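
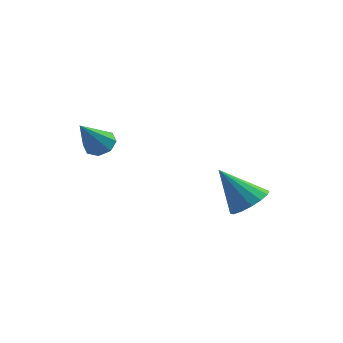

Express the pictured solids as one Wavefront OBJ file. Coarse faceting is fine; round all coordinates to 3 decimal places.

v 1.947 2.021 -2.531
v 2.556 2.384 -2.045
v 0.773 2.059 -1.089
v 2.339 2.725 -2.231
v 2.016 2.878 -2.497
v 1.675 2.8 -2.773
v 1.407 2.514 -2.984
v 1.284 2.096 -3.073
v 1.338 1.658 -3.017
v 1.555 1.317 -2.831
v 1.878 1.164 -2.565
v 2.219 1.242 -2.289
v 2.487 1.528 -2.078
v 2.61 1.946 -1.989
v -2.61 -0.841 1.094
v -2.013 -0.809 1.259
v -2.91 -1.919 2.386
v -2.279 -0.479 1.473
v -2.739 -0.361 1.464
v -3.123 -0.524 1.239
v -3.207 -0.873 0.928
v -2.941 -1.203 0.715
v -2.481 -1.321 0.723
v -2.097 -1.158 0.948
f 2 1 4
f 2 4 3
f 4 1 5
f 4 5 3
f 5 1 6
f 5 6 3
f 6 1 7
f 6 7 3
f 7 1 8
f 7 8 3
f 8 1 9
f 8 9 3
f 9 1 10
f 9 10 3
f 10 1 11
f 10 11 3
f 11 1 12
f 11 12 3
f 12 1 13
f 12 13 3
f 13 1 14
f 13 14 3
f 14 1 2
f 14 2 3
f 16 15 18
f 16 18 17
f 18 15 19
f 18 19 17
f 19 15 20
f 19 20 17
f 20 15 21
f 20 21 17
f 21 15 22
f 21 22 17
f 22 15 23
f 22 23 17
f 23 15 24
f 23 24 17
f 24 15 16
f 24 16 17



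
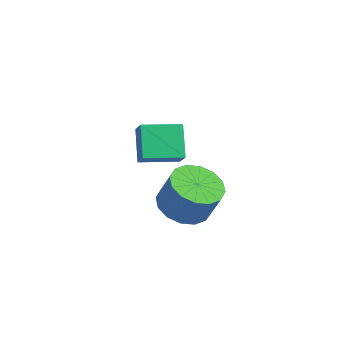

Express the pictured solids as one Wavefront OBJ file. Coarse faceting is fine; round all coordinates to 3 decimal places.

v -4.385 -0.898 2.139
v -3.798 -1.251 2.922
v -3.309 0.413 1.924
v -2.723 0.061 2.707
v -3.517 -1.781 1.093
v -2.931 -2.133 1.876
v -2.442 -0.469 0.878
v -1.855 -0.822 1.661
v 0.472 -3.748 1.977
v 1.415 -4.214 1.656
v 1.971 -4.058 3.062
v 1.028 -3.592 3.383
v 1.488 -3.657 1.565
v 2.044 -3.501 2.971
v 1.289 -3.124 1.585
v 1.844 -2.968 2.991
v 0.87 -2.758 1.709
v 1.426 -2.602 3.116
v 0.345 -2.658 1.906
v 0.901 -2.501 3.312
v -0.146 -2.85 2.121
v 0.41 -2.693 3.527
v -0.471 -3.282 2.298
v 0.085 -3.126 3.704
v -0.544 -3.839 2.389
v 0.012 -3.683 3.795
v -0.344 -4.372 2.369
v 0.211 -4.216 3.775
v 0.074 -4.738 2.244
v 0.63 -4.582 3.651
v 0.599 -4.839 2.048
v 1.155 -4.682 3.454
v 1.09 -4.647 1.833
v 1.646 -4.49 3.239
f 2 4 1
f 5 2 1
f 1 4 3
f 3 5 1
f 2 8 4
f 6 2 5
f 6 8 2
f 4 8 3
f 7 5 3
f 3 8 7
f 7 6 5
f 8 6 7
f 10 9 13
f 10 13 11
f 11 13 14
f 11 14 12
f 13 9 15
f 13 15 14
f 14 15 16
f 14 16 12
f 15 9 17
f 15 17 16
f 16 17 18
f 16 18 12
f 17 9 19
f 17 19 18
f 18 19 20
f 18 20 12
f 19 9 21
f 19 21 20
f 20 21 22
f 20 22 12
f 21 9 23
f 21 23 22
f 22 23 24
f 22 24 12
f 23 9 25
f 23 25 24
f 24 25 26
f 24 26 12
f 25 9 27
f 25 27 26
f 26 27 28
f 26 28 12
f 27 9 29
f 27 29 28
f 28 29 30
f 28 30 12
f 29 9 31
f 29 31 30
f 30 31 32
f 30 32 12
f 31 9 33
f 31 33 32
f 32 33 34
f 32 34 12
f 33 9 10
f 33 10 34
f 34 10 11
f 34 11 12



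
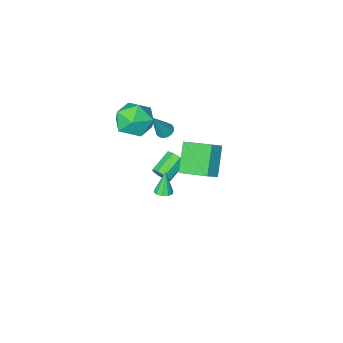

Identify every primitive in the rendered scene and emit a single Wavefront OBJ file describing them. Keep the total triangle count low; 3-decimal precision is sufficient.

v 0.387 -3.468 -0.736
v 0.842 -3.299 -0.995
v 1.353 -3.292 1.076
v 0.711 -3.076 -0.946
v 0.505 -2.943 -0.85
v 0.273 -2.931 -0.727
v 0.066 -3.041 -0.606
v -0.066 -3.249 -0.515
v -0.095 -3.508 -0.475
v -0.013 -3.757 -0.494
v 0.16 -3.941 -0.569
v 0.386 -4.016 -0.682
v 0.612 -3.965 -0.807
v 0.787 -3.801 -0.916
v 0.87 -3.561 -0.984
v 0.927 -2.96 -4.282
v 1.282 -3.344 -3.88
v -0.011 -3.823 -3.195
v -0.367 -3.44 -3.598
v 1.21 -2.881 -3.692
v -0.083 -3.36 -3.007
v 0.972 -2.464 -3.85
v -0.321 -2.943 -3.165
v 0.708 -2.338 -4.261
v -0.586 -2.817 -3.576
v 0.571 -2.577 -4.685
v -0.722 -3.056 -4
v 0.643 -3.04 -4.873
v -0.65 -3.519 -4.188
v 0.881 -3.457 -4.715
v -0.412 -3.936 -4.03
v 1.146 -3.583 -4.304
v -0.148 -4.062 -3.619
v 1.581 1.721 3.085
v 2.294 1.854 3.635
v 0.767 3.3 3.757
v 1.48 3.434 4.307
v 2.46 2.766 1.693
v 3.173 2.9 2.243
v 1.646 4.346 2.365
v 2.359 4.479 2.915
v 3.659 2.126 0.106
v 3.974 2.524 0.257
v 3.361 1.834 1.494
v 3.672 2.644 0.218
v 3.365 2.566 0.135
v 3.17 2.32 0.042
v 3.162 2 -0.028
v 3.344 1.728 -0.046
v 3.646 1.608 -0.006
v 3.953 1.686 0.076
v 4.148 1.932 0.17
v 4.156 2.253 0.239
v 2.503 -0.998 3.25
v 3.355 -0.874 2.328
v 2.945 -2.986 3.392
v 3.797 -2.862 2.47
v 4.006 -2.335 3.597
v 3.733 -1.106 3.509
v 2.567 -2.754 2.211
v 2.294 -1.525 2.123
v 3.394 -1.959 1.685
v 4.284 -1.701 2.542
v 2.016 -2.159 3.178
v 2.906 -1.901 4.035
f 2 1 4
f 2 4 3
f 4 1 5
f 4 5 3
f 5 1 6
f 5 6 3
f 6 1 7
f 6 7 3
f 7 1 8
f 7 8 3
f 8 1 9
f 8 9 3
f 9 1 10
f 9 10 3
f 10 1 11
f 10 11 3
f 11 1 12
f 11 12 3
f 12 1 13
f 12 13 3
f 13 1 14
f 13 14 3
f 14 1 15
f 14 15 3
f 15 1 2
f 15 2 3
f 17 16 20
f 17 20 18
f 18 20 21
f 18 21 19
f 20 16 22
f 20 22 21
f 21 22 23
f 21 23 19
f 22 16 24
f 22 24 23
f 23 24 25
f 23 25 19
f 24 16 26
f 24 26 25
f 25 26 27
f 25 27 19
f 26 16 28
f 26 28 27
f 27 28 29
f 27 29 19
f 28 16 30
f 28 30 29
f 29 30 31
f 29 31 19
f 30 16 32
f 30 32 31
f 31 32 33
f 31 33 19
f 32 16 17
f 32 17 33
f 33 17 18
f 33 18 19
f 35 37 34
f 38 35 34
f 34 37 36
f 36 38 34
f 35 41 37
f 39 35 38
f 39 41 35
f 37 41 36
f 40 38 36
f 36 41 40
f 40 39 38
f 41 39 40
f 43 42 45
f 43 45 44
f 45 42 46
f 45 46 44
f 46 42 47
f 46 47 44
f 47 42 48
f 47 48 44
f 48 42 49
f 48 49 44
f 49 42 50
f 49 50 44
f 50 42 51
f 50 51 44
f 51 42 52
f 51 52 44
f 52 42 53
f 52 53 44
f 53 42 43
f 53 43 44
f 54 65 59
f 54 59 55
f 54 55 61
f 54 61 64
f 54 64 65
f 55 59 63
f 59 65 58
f 65 64 56
f 64 61 60
f 61 55 62
f 57 63 58
f 57 58 56
f 57 56 60
f 57 60 62
f 57 62 63
f 58 63 59
f 56 58 65
f 60 56 64
f 62 60 61
f 63 62 55



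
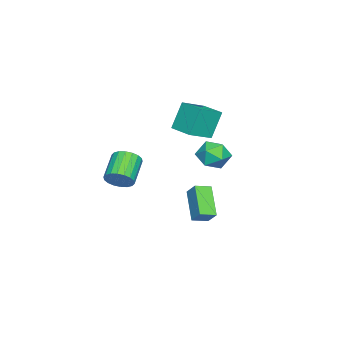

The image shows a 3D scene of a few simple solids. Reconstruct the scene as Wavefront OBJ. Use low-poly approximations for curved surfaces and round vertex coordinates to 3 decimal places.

v 0.819 3.586 -4.564
v -0.648 2.773 -3.172
v 1.23 4.218 -3.763
v -0.237 3.405 -2.37
v 1.477 2.835 -4.31
v 0.01 2.022 -2.917
v 1.888 3.467 -3.508
v 0.421 2.654 -2.116
v 4.538 -0.243 -0.177
v 4.896 -0.861 0.319
v 3.34 -0.996 1.273
v 2.982 -0.377 0.777
v 4.984 -0.536 0.51
v 3.429 -0.671 1.464
v 4.985 -0.152 0.564
v 3.429 -0.287 1.518
v 4.896 0.213 0.472
v 3.341 0.078 1.426
v 4.737 0.488 0.251
v 3.181 0.353 1.205
v 4.538 0.619 -0.055
v 2.982 0.484 0.899
v 4.339 0.579 -0.385
v 2.784 0.444 0.57
v 4.18 0.376 -0.673
v 2.624 0.241 0.281
v 4.091 0.051 -0.864
v 2.536 -0.084 0.09
v 4.091 -0.333 -0.918
v 2.535 -0.468 0.036
v 4.179 -0.698 -0.826
v 2.624 -0.833 0.128
v 4.339 -0.973 -0.605
v 2.783 -1.108 0.349
v 4.538 -1.104 -0.299
v 2.982 -1.239 0.655
v 4.736 -1.064 0.03
v 3.181 -1.199 0.985
v -2.026 0.359 0.98
v -2.757 0.741 2.769
v -3.417 1.202 0.232
v -4.148 1.584 2.022
v -1.212 1.736 1.018
v -1.943 2.118 2.808
v -2.603 2.579 0.271
v -3.334 2.961 2.06
v -3.426 2.993 -0.588
v -2.684 3.206 -1.421
v -4.176 1.654 -1.599
v -3.434 1.867 -2.432
v -3.076 1.411 -1.455
v -2.613 2.239 -0.83
v -4.247 2.621 -2.19
v -3.784 3.449 -1.565
v -3.191 2.976 -2.411
v -2.468 2.228 -1.956
v -4.392 2.632 -1.064
v -3.669 1.884 -0.609
f 2 4 1
f 5 2 1
f 1 4 3
f 3 5 1
f 2 8 4
f 6 2 5
f 6 8 2
f 4 8 3
f 7 5 3
f 3 8 7
f 7 6 5
f 8 6 7
f 10 9 13
f 10 13 11
f 11 13 14
f 11 14 12
f 13 9 15
f 13 15 14
f 14 15 16
f 14 16 12
f 15 9 17
f 15 17 16
f 16 17 18
f 16 18 12
f 17 9 19
f 17 19 18
f 18 19 20
f 18 20 12
f 19 9 21
f 19 21 20
f 20 21 22
f 20 22 12
f 21 9 23
f 21 23 22
f 22 23 24
f 22 24 12
f 23 9 25
f 23 25 24
f 24 25 26
f 24 26 12
f 25 9 27
f 25 27 26
f 26 27 28
f 26 28 12
f 27 9 29
f 27 29 28
f 28 29 30
f 28 30 12
f 29 9 31
f 29 31 30
f 30 31 32
f 30 32 12
f 31 9 33
f 31 33 32
f 32 33 34
f 32 34 12
f 33 9 35
f 33 35 34
f 34 35 36
f 34 36 12
f 35 9 37
f 35 37 36
f 36 37 38
f 36 38 12
f 37 9 10
f 37 10 38
f 38 10 11
f 38 11 12
f 40 42 39
f 43 40 39
f 39 42 41
f 41 43 39
f 40 46 42
f 44 40 43
f 44 46 40
f 42 46 41
f 45 43 41
f 41 46 45
f 45 44 43
f 46 44 45
f 47 58 52
f 47 52 48
f 47 48 54
f 47 54 57
f 47 57 58
f 48 52 56
f 52 58 51
f 58 57 49
f 57 54 53
f 54 48 55
f 50 56 51
f 50 51 49
f 50 49 53
f 50 53 55
f 50 55 56
f 51 56 52
f 49 51 58
f 53 49 57
f 55 53 54
f 56 55 48



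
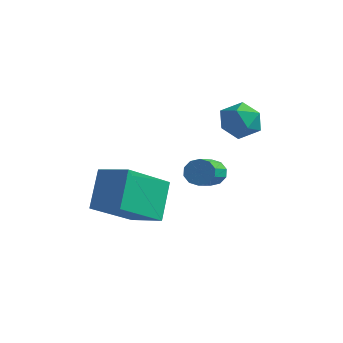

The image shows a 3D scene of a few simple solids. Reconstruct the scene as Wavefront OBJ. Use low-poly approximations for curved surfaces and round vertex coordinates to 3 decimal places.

v 1.567 3.648 2.673
v 2.047 3.184 2.235
v 0.853 2.616 2.985
v 1.333 2.152 2.547
v 1.603 2.479 3.224
v 2.044 3.117 3.031
v 0.856 2.683 2.189
v 1.297 3.321 1.996
v 1.608 2.587 1.936
v 2.069 2.461 2.576
v 0.831 3.339 2.644
v 1.292 3.213 3.284
v -0.04 3.314 -0.316
v 0.155 3.594 0.115
v 0.596 2.406 0.687
v 0.4 2.126 0.256
v -0.166 3.508 0.183
v 0.275 2.32 0.755
v -0.44 3.347 0.061
v 0.001 2.16 0.633
v -0.561 3.174 -0.206
v -0.12 1.986 0.367
v -0.483 3.054 -0.514
v -0.042 1.867 0.058
v -0.236 3.034 -0.747
v 0.205 1.846 -0.175
v 0.085 3.12 -0.815
v 0.526 1.932 -0.243
v 0.359 3.28 -0.693
v 0.8 2.093 -0.121
v 0.48 3.454 -0.427
v 0.921 2.266 0.146
v 0.402 3.573 -0.118
v 0.843 2.386 0.454
v -0.967 -1.669 -0.364
v -1.356 -0.795 0.918
v -0.75 0.095 -1.502
v -1.138 0.969 -0.219
v 0.238 -1.609 -0.041
v -0.15 -0.735 1.242
v 0.456 0.155 -1.178
v 0.067 1.029 0.104
f 1 12 6
f 1 6 2
f 1 2 8
f 1 8 11
f 1 11 12
f 2 6 10
f 6 12 5
f 12 11 3
f 11 8 7
f 8 2 9
f 4 10 5
f 4 5 3
f 4 3 7
f 4 7 9
f 4 9 10
f 5 10 6
f 3 5 12
f 7 3 11
f 9 7 8
f 10 9 2
f 14 13 17
f 14 17 15
f 15 17 18
f 15 18 16
f 17 13 19
f 17 19 18
f 18 19 20
f 18 20 16
f 19 13 21
f 19 21 20
f 20 21 22
f 20 22 16
f 21 13 23
f 21 23 22
f 22 23 24
f 22 24 16
f 23 13 25
f 23 25 24
f 24 25 26
f 24 26 16
f 25 13 27
f 25 27 26
f 26 27 28
f 26 28 16
f 27 13 29
f 27 29 28
f 28 29 30
f 28 30 16
f 29 13 31
f 29 31 30
f 30 31 32
f 30 32 16
f 31 13 33
f 31 33 32
f 32 33 34
f 32 34 16
f 33 13 14
f 33 14 34
f 34 14 15
f 34 15 16
f 36 38 35
f 39 36 35
f 35 38 37
f 37 39 35
f 36 42 38
f 40 36 39
f 40 42 36
f 38 42 37
f 41 39 37
f 37 42 41
f 41 40 39
f 42 40 41



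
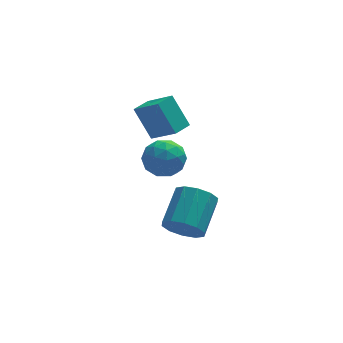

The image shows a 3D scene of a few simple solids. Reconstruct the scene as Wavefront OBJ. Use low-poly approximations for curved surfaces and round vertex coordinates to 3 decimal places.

v 3.297 -3.864 -2.65
v 4.155 -4.1 -3.084
v 5.041 -2.613 -2.144
v 4.183 -2.376 -1.71
v 3.865 -3.7 -3.444
v 4.751 -2.212 -2.504
v 3.358 -3.362 -3.501
v 4.244 -1.874 -2.561
v 2.828 -3.216 -3.233
v 3.713 -1.728 -2.293
v 2.477 -3.317 -2.742
v 3.363 -1.83 -1.802
v 2.439 -3.627 -2.216
v 3.325 -2.14 -1.276
v 2.729 -4.028 -1.856
v 3.615 -2.54 -0.916
v 3.236 -4.366 -1.799
v 4.122 -2.878 -0.859
v 3.767 -4.512 -2.067
v 4.652 -3.024 -1.127
v 4.117 -4.41 -2.558
v 5.003 -2.923 -1.618
v 1.833 -0.349 2.747
v 2.725 -1.264 3.641
v 2.566 0.313 2.693
v 3.459 -0.602 3.587
v 2.441 -1.138 1.333
v 3.334 -2.053 2.227
v 3.175 -0.476 1.279
v 4.067 -1.391 2.173
v 2.619 -2.617 1.301
v 3.164 -2.768 2.125
v 1.976 -4.092 1.455
v 2.521 -4.243 2.279
v 1.775 -3.579 2.289
v 2.172 -2.667 2.193
v 2.968 -4.193 1.387
v 3.365 -3.281 1.291
v 3.379 -3.742 2.177
v 2.642 -3.363 2.735
v 2.498 -3.497 0.845
v 1.761 -3.118 1.403
v 2.948 -2.563 1.7
v 2.192 -4.297 1.88
v 1.754 -3.907 1.886
v 2.074 -3.996 2.37
v 2.365 -2.504 1.74
v 2.685 -2.593 2.224
v 1.869 -3.069 2.32
v 2.455 -4.267 1.356
v 2.775 -4.356 1.84
v 3.066 -2.864 1.21
v 3.386 -2.953 1.694
v 3.271 -3.791 1.26
v 3.395 -3.224 2.214
v 3.017 -4.091 2.305
v 3.28 -4.062 1.781
v 3.513 -3.526 1.725
v 2.961 -3.002 2.542
v 2.584 -3.869 2.633
v 2.145 -3.478 2.638
v 2.379 -2.942 2.583
v 3.088 -3.574 2.573
v 2.556 -2.991 0.947
v 2.179 -3.858 1.038
v 2.761 -3.918 0.997
v 2.995 -3.382 0.942
v 2.123 -2.769 1.275
v 1.745 -3.636 1.366
v 1.627 -3.334 1.855
v 1.86 -2.798 1.799
v 2.052 -3.286 1.007
f 2 1 5
f 2 5 3
f 3 5 6
f 3 6 4
f 5 1 7
f 5 7 6
f 6 7 8
f 6 8 4
f 7 1 9
f 7 9 8
f 8 9 10
f 8 10 4
f 9 1 11
f 9 11 10
f 10 11 12
f 10 12 4
f 11 1 13
f 11 13 12
f 12 13 14
f 12 14 4
f 13 1 15
f 13 15 14
f 14 15 16
f 14 16 4
f 15 1 17
f 15 17 16
f 16 17 18
f 16 18 4
f 17 1 19
f 17 19 18
f 18 19 20
f 18 20 4
f 19 1 21
f 19 21 20
f 20 21 22
f 20 22 4
f 21 1 2
f 21 2 22
f 22 2 3
f 22 3 4
f 24 26 23
f 27 24 23
f 23 26 25
f 25 27 23
f 24 30 26
f 28 24 27
f 28 30 24
f 26 30 25
f 29 27 25
f 25 30 29
f 29 28 27
f 30 28 29
f 31 68 47
f 68 42 71
f 47 71 36
f 68 71 47
f 31 47 43
f 47 36 48
f 43 48 32
f 47 48 43
f 31 43 52
f 43 32 53
f 52 53 38
f 43 53 52
f 31 52 64
f 52 38 67
f 64 67 41
f 52 67 64
f 31 64 68
f 64 41 72
f 68 72 42
f 64 72 68
f 32 48 59
f 48 36 62
f 59 62 40
f 48 62 59
f 36 71 49
f 71 42 70
f 49 70 35
f 71 70 49
f 42 72 69
f 72 41 65
f 69 65 33
f 72 65 69
f 41 67 66
f 67 38 54
f 66 54 37
f 67 54 66
f 38 53 58
f 53 32 55
f 58 55 39
f 53 55 58
f 34 60 46
f 60 40 61
f 46 61 35
f 60 61 46
f 34 46 44
f 46 35 45
f 44 45 33
f 46 45 44
f 34 44 51
f 44 33 50
f 51 50 37
f 44 50 51
f 34 51 56
f 51 37 57
f 56 57 39
f 51 57 56
f 34 56 60
f 56 39 63
f 60 63 40
f 56 63 60
f 35 61 49
f 61 40 62
f 49 62 36
f 61 62 49
f 33 45 69
f 45 35 70
f 69 70 42
f 45 70 69
f 37 50 66
f 50 33 65
f 66 65 41
f 50 65 66
f 39 57 58
f 57 37 54
f 58 54 38
f 57 54 58
f 40 63 59
f 63 39 55
f 59 55 32
f 63 55 59



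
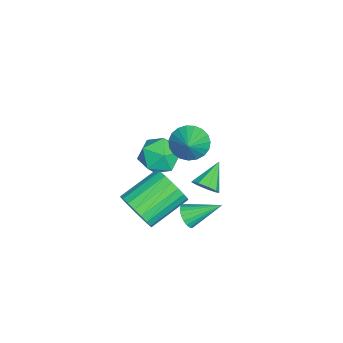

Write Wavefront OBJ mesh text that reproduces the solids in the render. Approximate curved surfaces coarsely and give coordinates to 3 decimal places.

v 1.043 3.181 -1.76
v 1.444 3.737 -1.575
v -0.083 3.699 -0.88
v 1.184 3.844 -1.971
v 0.858 3.641 -2.268
v 0.619 3.222 -2.328
v 0.578 2.784 -2.122
v 0.755 2.532 -1.746
v 1.066 2.583 -1.377
v 1.367 2.914 -1.187
v 1.516 3.369 -1.265
v -2.919 1.629 -3.063
v -2.086 0.916 -2.663
v -3.614 0.224 -4.117
v -2.781 -0.489 -3.717
v -3.628 -0.121 -3.002
v -3.198 0.747 -2.351
v -2.502 0.393 -4.429
v -2.072 1.261 -3.778
v -1.828 0.152 -3.507
v -2.524 -0.165 -2.625
v -3.176 1.305 -4.155
v -3.872 0.988 -3.273
v 1.079 2.389 -4.026
v 1.758 2.426 -4.018
v 0.981 3.971 -3.094
v 1.695 2.563 -4.257
v 1.525 2.67 -4.457
v 1.278 2.728 -4.581
v 0.996 2.727 -4.61
v 0.729 2.668 -4.538
v 0.523 2.561 -4.378
v 0.413 2.424 -4.156
v 0.418 2.28 -3.913
v 0.537 2.156 -3.689
v 0.75 2.071 -3.523
v 1.02 2.042 -3.444
v 1.3 2.072 -3.467
v 1.542 2.157 -3.586
v 1.704 2.283 -3.781
v 2.965 0.27 -2.04
v 3.441 1.045 -2.623
v 2.151 2.544 -1.683
v 1.675 1.77 -1.1
v 3.102 0.921 -2.89
v 1.812 2.421 -1.951
v 2.74 0.685 -3.011
v 1.45 2.185 -2.071
v 2.417 0.377 -2.964
v 1.126 1.877 -2.024
v 2.188 0.051 -2.757
v 0.898 1.55 -1.817
v 2.094 -0.238 -2.426
v 0.803 1.262 -1.486
v 2.15 -0.438 -2.028
v 0.86 1.061 -1.088
v 2.348 -0.516 -1.632
v 1.057 0.983 -0.693
v 2.652 -0.459 -1.307
v 1.361 1.041 -0.367
v 3.01 -0.275 -1.109
v 1.72 1.225 -0.169
v 3.361 0.003 -1.071
v 2.07 1.503 -0.131
v 3.643 0.328 -1.201
v 2.353 1.827 -0.261
v 3.808 0.642 -1.476
v 2.518 2.141 -0.536
v 3.827 0.892 -1.848
v 2.537 2.392 -0.909
v 3.697 1.035 -2.254
v 2.407 2.534 -1.314
v 0.46 2.394 0.881
v 1.009 2.412 0.106
v 1.64 2.466 1.719
v 0.941 2.796 0.168
v 0.791 3.111 0.353
v 0.583 3.302 0.629
v 0.353 3.335 0.949
v 0.142 3.206 1.257
v -0.014 2.937 1.5
v -0.088 2.573 1.636
v -0.067 2.179 1.641
v 0.044 1.822 1.515
v 0.228 1.563 1.279
v 0.451 1.448 0.974
v 0.676 1.497 0.653
v 0.864 1.701 0.372
v 0.981 2.025 0.178
f 2 1 4
f 2 4 3
f 4 1 5
f 4 5 3
f 5 1 6
f 5 6 3
f 6 1 7
f 6 7 3
f 7 1 8
f 7 8 3
f 8 1 9
f 8 9 3
f 9 1 10
f 9 10 3
f 10 1 11
f 10 11 3
f 11 1 2
f 11 2 3
f 12 23 17
f 12 17 13
f 12 13 19
f 12 19 22
f 12 22 23
f 13 17 21
f 17 23 16
f 23 22 14
f 22 19 18
f 19 13 20
f 15 21 16
f 15 16 14
f 15 14 18
f 15 18 20
f 15 20 21
f 16 21 17
f 14 16 23
f 18 14 22
f 20 18 19
f 21 20 13
f 25 24 27
f 25 27 26
f 27 24 28
f 27 28 26
f 28 24 29
f 28 29 26
f 29 24 30
f 29 30 26
f 30 24 31
f 30 31 26
f 31 24 32
f 31 32 26
f 32 24 33
f 32 33 26
f 33 24 34
f 33 34 26
f 34 24 35
f 34 35 26
f 35 24 36
f 35 36 26
f 36 24 37
f 36 37 26
f 37 24 38
f 37 38 26
f 38 24 39
f 38 39 26
f 39 24 40
f 39 40 26
f 40 24 25
f 40 25 26
f 42 41 45
f 42 45 43
f 43 45 46
f 43 46 44
f 45 41 47
f 45 47 46
f 46 47 48
f 46 48 44
f 47 41 49
f 47 49 48
f 48 49 50
f 48 50 44
f 49 41 51
f 49 51 50
f 50 51 52
f 50 52 44
f 51 41 53
f 51 53 52
f 52 53 54
f 52 54 44
f 53 41 55
f 53 55 54
f 54 55 56
f 54 56 44
f 55 41 57
f 55 57 56
f 56 57 58
f 56 58 44
f 57 41 59
f 57 59 58
f 58 59 60
f 58 60 44
f 59 41 61
f 59 61 60
f 60 61 62
f 60 62 44
f 61 41 63
f 61 63 62
f 62 63 64
f 62 64 44
f 63 41 65
f 63 65 64
f 64 65 66
f 64 66 44
f 65 41 67
f 65 67 66
f 66 67 68
f 66 68 44
f 67 41 69
f 67 69 68
f 68 69 70
f 68 70 44
f 69 41 71
f 69 71 70
f 70 71 72
f 70 72 44
f 71 41 42
f 71 42 72
f 72 42 43
f 72 43 44
f 74 73 76
f 74 76 75
f 76 73 77
f 76 77 75
f 77 73 78
f 77 78 75
f 78 73 79
f 78 79 75
f 79 73 80
f 79 80 75
f 80 73 81
f 80 81 75
f 81 73 82
f 81 82 75
f 82 73 83
f 82 83 75
f 83 73 84
f 83 84 75
f 84 73 85
f 84 85 75
f 85 73 86
f 85 86 75
f 86 73 87
f 86 87 75
f 87 73 88
f 87 88 75
f 88 73 89
f 88 89 75
f 89 73 74
f 89 74 75



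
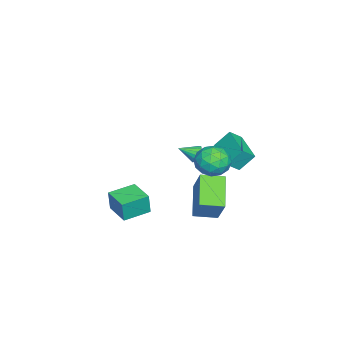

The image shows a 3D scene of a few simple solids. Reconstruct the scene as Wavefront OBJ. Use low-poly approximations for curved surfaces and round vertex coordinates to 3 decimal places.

v 0.672 0.525 -0.775
v 1.605 1.108 0.786
v 0.258 1.72 -0.973
v 1.191 2.302 0.588
v 2.269 0.898 -1.868
v 3.202 1.48 -0.307
v 1.855 2.092 -2.066
v 2.788 2.675 -0.505
v 0.519 -3.906 -3.295
v 0.632 -3.961 -2.061
v -0.557 -2.814 -3.148
v -0.443 -2.869 -1.914
v 1.583 -2.851 -3.346
v 1.697 -2.906 -2.112
v 0.508 -1.759 -3.199
v 0.621 -1.814 -1.965
v 3.242 2.637 3.887
v 4.124 2.713 4.251
v 3.816 1.907 2.649
v 4.698 1.983 3.013
v 4.058 1.405 3.427
v 3.703 1.856 4.192
v 4.237 2.764 2.708
v 3.882 3.215 3.473
v 4.739 2.792 3.522
v 4.628 1.951 3.966
v 3.312 2.669 2.934
v 3.201 1.828 3.378
v 3.633 2.739 4.178
v 4.307 1.881 2.722
v 3.931 1.541 2.965
v 4.449 1.585 3.179
v 3.385 2.235 4.143
v 3.903 2.28 4.357
v 3.865 1.511 3.872
v 4.037 2.34 2.543
v 4.555 2.385 2.757
v 3.491 3.035 3.721
v 4.009 3.079 3.935
v 4.075 3.109 3.028
v 4.512 2.83 3.963
v 4.85 2.401 3.235
v 4.579 2.86 3.056
v 4.37 3.125 3.506
v 4.447 2.336 4.224
v 4.785 1.907 3.496
v 4.408 1.567 3.74
v 4.2 1.832 4.19
v 4.809 2.382 3.796
v 3.155 2.713 3.404
v 3.493 2.284 2.676
v 3.74 2.788 2.71
v 3.532 3.053 3.16
v 3.09 2.219 3.665
v 3.428 1.79 2.937
v 3.57 1.495 3.394
v 3.361 1.76 3.844
v 3.131 2.238 3.104
v 2.248 1.089 2.669
v 2.542 0.962 2.247
v 2.512 0.231 3.111
v 2.703 1.088 2.397
v 2.759 1.215 2.609
v 2.699 1.313 2.835
v 2.535 1.359 3.023
v 2.305 1.344 3.13
v 2.063 1.27 3.131
v 1.863 1.154 3.027
v 1.751 1.024 2.84
v 1.753 0.908 2.615
v 1.868 0.834 2.401
v 2.071 0.818 2.249
v 2.314 0.864 2.194
v -3.201 1.277 -0.383
v -2.741 0.738 0.204
v -3.531 2.017 0.556
v -3.071 1.477 1.143
v -1.569 2.363 -0.663
v -1.109 1.823 -0.076
v -1.899 3.102 0.276
v -1.439 2.563 0.863
f 2 4 1
f 5 2 1
f 1 4 3
f 3 5 1
f 2 8 4
f 6 2 5
f 6 8 2
f 4 8 3
f 7 5 3
f 3 8 7
f 7 6 5
f 8 6 7
f 10 12 9
f 13 10 9
f 9 12 11
f 11 13 9
f 10 16 12
f 14 10 13
f 14 16 10
f 12 16 11
f 15 13 11
f 11 16 15
f 15 14 13
f 16 14 15
f 17 54 33
f 54 28 57
f 33 57 22
f 54 57 33
f 17 33 29
f 33 22 34
f 29 34 18
f 33 34 29
f 17 29 38
f 29 18 39
f 38 39 24
f 29 39 38
f 17 38 50
f 38 24 53
f 50 53 27
f 38 53 50
f 17 50 54
f 50 27 58
f 54 58 28
f 50 58 54
f 18 34 45
f 34 22 48
f 45 48 26
f 34 48 45
f 22 57 35
f 57 28 56
f 35 56 21
f 57 56 35
f 28 58 55
f 58 27 51
f 55 51 19
f 58 51 55
f 27 53 52
f 53 24 40
f 52 40 23
f 53 40 52
f 24 39 44
f 39 18 41
f 44 41 25
f 39 41 44
f 20 46 32
f 46 26 47
f 32 47 21
f 46 47 32
f 20 32 30
f 32 21 31
f 30 31 19
f 32 31 30
f 20 30 37
f 30 19 36
f 37 36 23
f 30 36 37
f 20 37 42
f 37 23 43
f 42 43 25
f 37 43 42
f 20 42 46
f 42 25 49
f 46 49 26
f 42 49 46
f 21 47 35
f 47 26 48
f 35 48 22
f 47 48 35
f 19 31 55
f 31 21 56
f 55 56 28
f 31 56 55
f 23 36 52
f 36 19 51
f 52 51 27
f 36 51 52
f 25 43 44
f 43 23 40
f 44 40 24
f 43 40 44
f 26 49 45
f 49 25 41
f 45 41 18
f 49 41 45
f 60 59 62
f 60 62 61
f 62 59 63
f 62 63 61
f 63 59 64
f 63 64 61
f 64 59 65
f 64 65 61
f 65 59 66
f 65 66 61
f 66 59 67
f 66 67 61
f 67 59 68
f 67 68 61
f 68 59 69
f 68 69 61
f 69 59 70
f 69 70 61
f 70 59 71
f 70 71 61
f 71 59 72
f 71 72 61
f 72 59 73
f 72 73 61
f 73 59 60
f 73 60 61
f 75 77 74
f 78 75 74
f 74 77 76
f 76 78 74
f 75 81 77
f 79 75 78
f 79 81 75
f 77 81 76
f 80 78 76
f 76 81 80
f 80 79 78
f 81 79 80



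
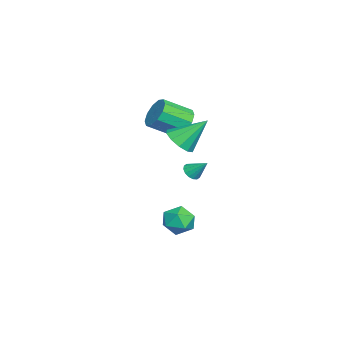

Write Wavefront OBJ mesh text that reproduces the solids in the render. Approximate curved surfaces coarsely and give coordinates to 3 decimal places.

v -4.21 0.896 1.505
v -3.878 0.488 0.678
v -3.399 -0.965 1.588
v -3.73 -0.556 2.415
v -3.422 0.796 0.93
v -2.943 -0.656 1.841
v -3.267 1.143 1.402
v -2.787 -0.309 2.312
v -3.472 1.396 1.913
v -2.992 -0.057 2.823
v -3.959 1.457 2.268
v -3.479 0.005 3.178
v -4.541 1.305 2.332
v -4.062 -0.148 3.242
v -4.997 0.996 2.079
v -4.518 -0.456 2.99
v -5.153 0.649 1.608
v -4.673 -0.803 2.518
v -4.948 0.397 1.097
v -4.468 -1.056 2.007
v -4.461 0.335 0.742
v -3.981 -1.117 1.652
v -0.907 1.084 -4.377
v -0.327 1.847 -4.181
v -0.353 0.333 -3.099
v 0.227 1.096 -2.903
v -0.742 1.182 -2.806
v -1.084 1.646 -3.596
v 0.404 0.534 -3.684
v 0.062 0.998 -4.474
v 0.484 1.507 -3.752
v -0.225 1.907 -3.21
v -0.455 0.273 -4.07
v -1.164 0.673 -3.528
v 2.208 2.039 1.144
v 2.461 2.32 0.759
v 2.512 2.821 1.916
v 2.2 2.42 0.761
v 1.941 2.417 0.866
v 1.753 2.313 1.045
v 1.687 2.136 1.251
v 1.761 1.933 1.428
v 1.954 1.758 1.529
v 2.215 1.658 1.527
v 2.474 1.661 1.422
v 2.662 1.764 1.243
v 2.728 1.942 1.037
v 2.654 2.145 0.86
v 0.899 1.287 2.588
v 1.639 1.751 2.242
v 0.701 2.633 3.972
v 1.162 1.952 1.979
v 0.584 1.899 1.948
v 0.127 1.612 2.162
v -0.036 1.201 2.539
v 0.158 0.823 2.935
v 0.635 0.622 3.198
v 1.213 0.675 3.229
v 1.671 0.962 3.015
v 1.833 1.373 2.638
f 2 1 5
f 2 5 3
f 3 5 6
f 3 6 4
f 5 1 7
f 5 7 6
f 6 7 8
f 6 8 4
f 7 1 9
f 7 9 8
f 8 9 10
f 8 10 4
f 9 1 11
f 9 11 10
f 10 11 12
f 10 12 4
f 11 1 13
f 11 13 12
f 12 13 14
f 12 14 4
f 13 1 15
f 13 15 14
f 14 15 16
f 14 16 4
f 15 1 17
f 15 17 16
f 16 17 18
f 16 18 4
f 17 1 19
f 17 19 18
f 18 19 20
f 18 20 4
f 19 1 21
f 19 21 20
f 20 21 22
f 20 22 4
f 21 1 2
f 21 2 22
f 22 2 3
f 22 3 4
f 23 34 28
f 23 28 24
f 23 24 30
f 23 30 33
f 23 33 34
f 24 28 32
f 28 34 27
f 34 33 25
f 33 30 29
f 30 24 31
f 26 32 27
f 26 27 25
f 26 25 29
f 26 29 31
f 26 31 32
f 27 32 28
f 25 27 34
f 29 25 33
f 31 29 30
f 32 31 24
f 36 35 38
f 36 38 37
f 38 35 39
f 38 39 37
f 39 35 40
f 39 40 37
f 40 35 41
f 40 41 37
f 41 35 42
f 41 42 37
f 42 35 43
f 42 43 37
f 43 35 44
f 43 44 37
f 44 35 45
f 44 45 37
f 45 35 46
f 45 46 37
f 46 35 47
f 46 47 37
f 47 35 48
f 47 48 37
f 48 35 36
f 48 36 37
f 50 49 52
f 50 52 51
f 52 49 53
f 52 53 51
f 53 49 54
f 53 54 51
f 54 49 55
f 54 55 51
f 55 49 56
f 55 56 51
f 56 49 57
f 56 57 51
f 57 49 58
f 57 58 51
f 58 49 59
f 58 59 51
f 59 49 60
f 59 60 51
f 60 49 50
f 60 50 51



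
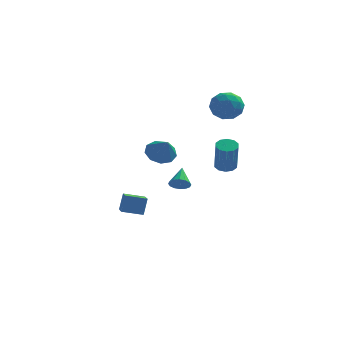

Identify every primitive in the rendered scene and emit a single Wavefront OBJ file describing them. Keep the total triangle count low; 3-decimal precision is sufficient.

v -4.245 0.476 -3.592
v -4.084 0.863 -2.499
v -4.674 2.074 -4.095
v -4.513 2.461 -3.002
v -3.027 0.719 -3.858
v -2.866 1.106 -2.765
v -3.456 2.317 -4.361
v -3.295 2.704 -3.268
v -0.73 -0.908 -0.705
v -0.381 -1.208 -0.275
v -0.77 0.208 0.105
v -0.166 -1.059 -0.47
v -0.102 -0.87 -0.728
v -0.207 -0.691 -0.979
v -0.452 -0.57 -1.158
v -0.771 -0.54 -1.215
v -1.08 -0.608 -1.135
v -1.295 -0.757 -0.94
v -1.359 -0.947 -0.683
v -1.254 -1.126 -0.431
v -1.009 -1.246 -0.253
v -0.69 -1.277 -0.196
v 1.742 -0.599 0.749
v 2.367 -0.699 0.654
v 2.523 -1.422 2.436
v 1.898 -1.321 2.531
v 2.323 -0.336 0.804
v 2.478 -1.059 2.587
v 2.057 -0.073 0.934
v 2.213 -0.796 2.717
v 1.671 -0.011 0.993
v 1.826 -0.734 2.776
v 1.312 -0.174 0.958
v 1.467 -0.896 2.741
v 1.117 -0.498 0.844
v 1.273 -1.221 2.626
v 1.162 -0.861 0.693
v 1.317 -1.584 2.476
v 1.427 -1.124 0.563
v 1.583 -1.847 2.346
v 1.814 -1.186 0.504
v 1.969 -1.909 2.287
v 2.173 -1.024 0.539
v 2.328 -1.746 2.322
v -1.346 -3.465 2.601
v -0.73 -3.796 2.051
v -0.834 -4.235 3.639
v -0.519 -3.293 2.321
v -0.695 -2.87 2.722
v -1.176 -2.725 3.066
v -1.737 -2.927 3.193
v -2.114 -3.381 3.043
v -2.132 -3.873 2.686
v -1.782 -4.175 2.289
v -1.229 -4.145 2.039
v 1.272 4.235 3.617
v 1.876 3.531 3.121
v 0.684 3.009 4.639
v 1.288 2.305 4.143
v 1.729 3.046 4.745
v 2.093 3.804 4.113
v 0.467 2.736 3.647
v 0.831 3.494 3.015
v 1.379 2.605 3.14
v 2.159 2.797 3.818
v 0.401 3.743 3.942
v 1.181 3.935 4.62
v 1.626 3.991 3.279
v 0.934 2.549 4.481
v 1.194 2.985 4.835
v 1.549 2.572 4.543
v 1.753 4.151 3.862
v 2.108 3.738 3.571
v 2.022 3.453 4.525
v 0.452 2.802 4.189
v 0.807 2.389 3.898
v 1.011 3.968 3.217
v 1.366 3.555 2.925
v 0.538 3.087 3.235
v 1.688 3.033 2.999
v 1.343 2.312 3.6
v 0.86 2.565 3.308
v 1.074 3.011 2.936
v 2.147 3.146 3.397
v 1.801 2.425 3.998
v 2.061 2.861 4.352
v 2.274 3.306 3.981
v 1.855 2.601 3.408
v 0.759 4.115 3.762
v 0.413 3.394 4.363
v 0.286 3.234 3.779
v 0.499 3.679 3.408
v 1.217 4.228 4.16
v 0.872 3.507 4.761
v 1.486 3.529 4.824
v 1.7 3.975 4.452
v 0.705 3.939 4.352
f 2 4 1
f 5 2 1
f 1 4 3
f 3 5 1
f 2 8 4
f 6 2 5
f 6 8 2
f 4 8 3
f 7 5 3
f 3 8 7
f 7 6 5
f 8 6 7
f 10 9 12
f 10 12 11
f 12 9 13
f 12 13 11
f 13 9 14
f 13 14 11
f 14 9 15
f 14 15 11
f 15 9 16
f 15 16 11
f 16 9 17
f 16 17 11
f 17 9 18
f 17 18 11
f 18 9 19
f 18 19 11
f 19 9 20
f 19 20 11
f 20 9 21
f 20 21 11
f 21 9 22
f 21 22 11
f 22 9 10
f 22 10 11
f 24 23 27
f 24 27 25
f 25 27 28
f 25 28 26
f 27 23 29
f 27 29 28
f 28 29 30
f 28 30 26
f 29 23 31
f 29 31 30
f 30 31 32
f 30 32 26
f 31 23 33
f 31 33 32
f 32 33 34
f 32 34 26
f 33 23 35
f 33 35 34
f 34 35 36
f 34 36 26
f 35 23 37
f 35 37 36
f 36 37 38
f 36 38 26
f 37 23 39
f 37 39 38
f 38 39 40
f 38 40 26
f 39 23 41
f 39 41 40
f 40 41 42
f 40 42 26
f 41 23 43
f 41 43 42
f 42 43 44
f 42 44 26
f 43 23 24
f 43 24 44
f 44 24 25
f 44 25 26
f 46 45 48
f 46 48 47
f 48 45 49
f 48 49 47
f 49 45 50
f 49 50 47
f 50 45 51
f 50 51 47
f 51 45 52
f 51 52 47
f 52 45 53
f 52 53 47
f 53 45 54
f 53 54 47
f 54 45 55
f 54 55 47
f 55 45 46
f 55 46 47
f 56 93 72
f 93 67 96
f 72 96 61
f 93 96 72
f 56 72 68
f 72 61 73
f 68 73 57
f 72 73 68
f 56 68 77
f 68 57 78
f 77 78 63
f 68 78 77
f 56 77 89
f 77 63 92
f 89 92 66
f 77 92 89
f 56 89 93
f 89 66 97
f 93 97 67
f 89 97 93
f 57 73 84
f 73 61 87
f 84 87 65
f 73 87 84
f 61 96 74
f 96 67 95
f 74 95 60
f 96 95 74
f 67 97 94
f 97 66 90
f 94 90 58
f 97 90 94
f 66 92 91
f 92 63 79
f 91 79 62
f 92 79 91
f 63 78 83
f 78 57 80
f 83 80 64
f 78 80 83
f 59 85 71
f 85 65 86
f 71 86 60
f 85 86 71
f 59 71 69
f 71 60 70
f 69 70 58
f 71 70 69
f 59 69 76
f 69 58 75
f 76 75 62
f 69 75 76
f 59 76 81
f 76 62 82
f 81 82 64
f 76 82 81
f 59 81 85
f 81 64 88
f 85 88 65
f 81 88 85
f 60 86 74
f 86 65 87
f 74 87 61
f 86 87 74
f 58 70 94
f 70 60 95
f 94 95 67
f 70 95 94
f 62 75 91
f 75 58 90
f 91 90 66
f 75 90 91
f 64 82 83
f 82 62 79
f 83 79 63
f 82 79 83
f 65 88 84
f 88 64 80
f 84 80 57
f 88 80 84



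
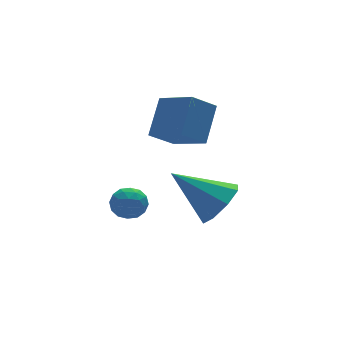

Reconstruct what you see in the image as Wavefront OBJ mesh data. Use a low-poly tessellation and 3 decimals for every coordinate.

v -0.767 -2.748 -2.198
v -0.053 -2.529 -1.643
v -1.993 -1.732 -1.022
v -0.153 -2.051 -2.161
v -0.612 -1.981 -2.7
v -1.162 -2.361 -2.945
v -1.48 -2.968 -2.753
v -1.381 -3.446 -2.235
v -0.922 -3.516 -1.696
v -0.372 -3.136 -1.451
v -1.619 -1.686 0.624
v -0.845 -0.882 1.7
v -2.119 -0.361 -0.006
v -1.345 0.443 1.069
v -0.735 -1.663 -0.029
v 0.039 -0.859 1.046
v -1.235 -0.338 -0.66
v -0.461 0.466 0.416
v -3.004 0.032 -3.341
v -2.559 0.106 -2.856
v -3.161 -0.986 -3.044
v -2.716 -0.912 -2.559
v -3.298 -0.598 -2.525
v -3.201 0.032 -2.708
v -2.519 -0.912 -3.192
v -2.422 -0.282 -3.375
v -2.259 -0.478 -2.763
v -2.741 -0.284 -2.351
v -2.979 -0.596 -3.549
v -3.461 -0.402 -3.137
v -2.768 0.158 -3.124
v -2.952 -1.038 -2.776
v -3.294 -0.853 -2.756
v -3.032 -0.81 -2.47
v -3.145 0.115 -3.038
v -2.884 0.158 -2.753
v -3.318 -0.255 -2.558
v -2.836 -1.038 -3.147
v -2.575 -0.995 -2.862
v -2.688 -0.07 -3.43
v -2.426 -0.027 -3.144
v -2.402 -0.625 -3.342
v -2.33 -0.142 -2.785
v -2.422 -0.74 -2.61
v -2.307 -0.739 -2.982
v -2.25 -0.37 -3.09
v -2.613 -0.028 -2.543
v -2.705 -0.626 -2.368
v -3.047 -0.441 -2.348
v -2.99 -0.071 -2.456
v -2.437 -0.37 -2.489
v -3.015 -0.254 -3.532
v -3.107 -0.852 -3.357
v -2.73 -0.809 -3.444
v -2.673 -0.439 -3.552
v -3.298 -0.14 -3.29
v -3.39 -0.738 -3.115
v -3.47 -0.51 -2.81
v -3.413 -0.141 -2.918
v -3.283 -0.51 -3.411
f 2 1 4
f 2 4 3
f 4 1 5
f 4 5 3
f 5 1 6
f 5 6 3
f 6 1 7
f 6 7 3
f 7 1 8
f 7 8 3
f 8 1 9
f 8 9 3
f 9 1 10
f 9 10 3
f 10 1 2
f 10 2 3
f 12 14 11
f 15 12 11
f 11 14 13
f 13 15 11
f 12 18 14
f 16 12 15
f 16 18 12
f 14 18 13
f 17 15 13
f 13 18 17
f 17 16 15
f 18 16 17
f 19 56 35
f 56 30 59
f 35 59 24
f 56 59 35
f 19 35 31
f 35 24 36
f 31 36 20
f 35 36 31
f 19 31 40
f 31 20 41
f 40 41 26
f 31 41 40
f 19 40 52
f 40 26 55
f 52 55 29
f 40 55 52
f 19 52 56
f 52 29 60
f 56 60 30
f 52 60 56
f 20 36 47
f 36 24 50
f 47 50 28
f 36 50 47
f 24 59 37
f 59 30 58
f 37 58 23
f 59 58 37
f 30 60 57
f 60 29 53
f 57 53 21
f 60 53 57
f 29 55 54
f 55 26 42
f 54 42 25
f 55 42 54
f 26 41 46
f 41 20 43
f 46 43 27
f 41 43 46
f 22 48 34
f 48 28 49
f 34 49 23
f 48 49 34
f 22 34 32
f 34 23 33
f 32 33 21
f 34 33 32
f 22 32 39
f 32 21 38
f 39 38 25
f 32 38 39
f 22 39 44
f 39 25 45
f 44 45 27
f 39 45 44
f 22 44 48
f 44 27 51
f 48 51 28
f 44 51 48
f 23 49 37
f 49 28 50
f 37 50 24
f 49 50 37
f 21 33 57
f 33 23 58
f 57 58 30
f 33 58 57
f 25 38 54
f 38 21 53
f 54 53 29
f 38 53 54
f 27 45 46
f 45 25 42
f 46 42 26
f 45 42 46
f 28 51 47
f 51 27 43
f 47 43 20
f 51 43 47



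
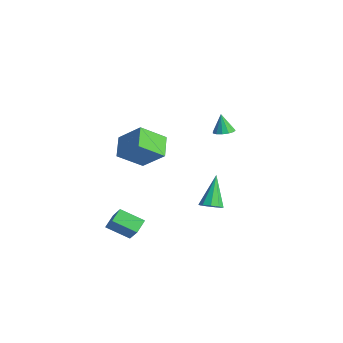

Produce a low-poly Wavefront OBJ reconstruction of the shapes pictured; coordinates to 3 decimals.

v 2.137 -2.938 -1.32
v 1.4 -3.838 -0.696
v 3.04 -3.011 -0.361
v 2.303 -3.911 0.264
v 2.517 -3.529 -1.724
v 1.78 -4.429 -1.099
v 3.42 -3.602 -0.764
v 2.683 -4.502 -0.14
v 0.075 2.797 2.55
v 0.614 2.757 2.697
v -0.215 2.783 3.61
v 0.548 3.066 2.683
v 0.333 3.289 2.627
v 0.035 3.356 2.546
v -0.25 3.246 2.467
v -0.431 2.993 2.413
v -0.452 2.678 2.403
v -0.305 2.401 2.44
v -0.037 2.25 2.511
v 0.266 2.273 2.595
v 0.509 2.462 2.664
v 2.912 0.528 -0.51
v 3.314 0.973 -0.51
v 2.108 1.252 0.99
v 2.987 1.078 -0.736
v 2.626 0.926 -0.856
v 2.398 0.587 -0.814
v 2.411 0.22 -0.63
v 2.658 -0.003 -0.39
v 3.024 0.023 -0.206
v 3.338 0.284 -0.164
v 3.452 0.659 -0.284
v 0.946 -3.271 4.181
v 1.995 -2.67 5.213
v 1.116 -2.021 3.28
v 2.165 -1.42 4.313
v 1.875 -3.84 3.567
v 2.924 -3.239 4.6
v 2.045 -2.59 2.667
v 3.094 -1.989 3.699
f 2 4 1
f 5 2 1
f 1 4 3
f 3 5 1
f 2 8 4
f 6 2 5
f 6 8 2
f 4 8 3
f 7 5 3
f 3 8 7
f 7 6 5
f 8 6 7
f 10 9 12
f 10 12 11
f 12 9 13
f 12 13 11
f 13 9 14
f 13 14 11
f 14 9 15
f 14 15 11
f 15 9 16
f 15 16 11
f 16 9 17
f 16 17 11
f 17 9 18
f 17 18 11
f 18 9 19
f 18 19 11
f 19 9 20
f 19 20 11
f 20 9 21
f 20 21 11
f 21 9 10
f 21 10 11
f 23 22 25
f 23 25 24
f 25 22 26
f 25 26 24
f 26 22 27
f 26 27 24
f 27 22 28
f 27 28 24
f 28 22 29
f 28 29 24
f 29 22 30
f 29 30 24
f 30 22 31
f 30 31 24
f 31 22 32
f 31 32 24
f 32 22 23
f 32 23 24
f 34 36 33
f 37 34 33
f 33 36 35
f 35 37 33
f 34 40 36
f 38 34 37
f 38 40 34
f 36 40 35
f 39 37 35
f 35 40 39
f 39 38 37
f 40 38 39



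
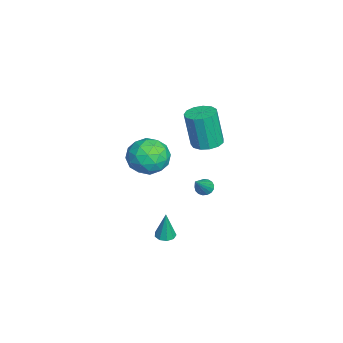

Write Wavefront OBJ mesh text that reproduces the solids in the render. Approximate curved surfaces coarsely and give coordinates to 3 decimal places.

v -1.613 -1.157 -2.542
v -1.259 -1.233 -2.901
v -0.427 -1.603 -1.278
v -1.233 -0.997 -2.842
v -1.295 -0.798 -2.714
v -1.429 -0.682 -2.547
v -1.606 -0.674 -2.379
v -1.784 -0.777 -2.248
v -1.923 -0.968 -2.184
v -1.991 -1.201 -2.203
v -1.973 -1.425 -2.299
v -1.872 -1.587 -2.451
v -1.712 -1.651 -2.623
v -1.529 -1.602 -2.778
v -1.366 -1.451 -2.878
v 2.811 -2.938 -2.831
v 3.272 -3.198 -2.87
v 2.969 -2.902 -1.229
v 3.33 -2.841 -2.884
v 3.145 -2.529 -2.873
v 2.804 -2.409 -2.842
v 2.467 -2.536 -2.806
v 2.291 -2.852 -2.782
v 2.358 -3.208 -2.78
v 2.638 -3.438 -2.802
v 2.998 -3.434 -2.838
v 4.497 -3.119 4.147
v 4.839 -3.577 3.203
v 2.861 -3.783 3.877
v 3.203 -4.241 2.933
v 3.572 -4.627 3.899
v 4.584 -4.216 4.066
v 3.116 -3.144 3.014
v 4.128 -2.733 3.181
v 3.986 -3.593 2.502
v 4.268 -4.509 3.05
v 3.432 -2.851 4.03
v 3.714 -3.767 4.578
v 4.812 -3.29 3.699
v 2.888 -4.07 3.381
v 3.105 -4.297 3.949
v 3.306 -4.566 3.394
v 4.661 -3.665 4.206
v 4.863 -3.935 3.651
v 4.118 -4.552 4.06
v 2.837 -3.425 3.429
v 3.039 -3.695 2.874
v 4.394 -2.794 3.686
v 4.595 -3.063 3.131
v 3.582 -2.808 3.02
v 4.511 -3.568 2.732
v 3.55 -3.959 2.573
v 3.499 -3.314 2.621
v 4.093 -3.072 2.719
v 4.677 -4.107 3.054
v 3.715 -4.497 2.895
v 3.932 -4.724 3.463
v 4.527 -4.483 3.561
v 4.175 -4.116 2.642
v 3.985 -2.863 4.185
v 3.023 -3.253 4.026
v 3.173 -2.877 3.519
v 3.768 -2.636 3.617
v 4.15 -3.401 4.507
v 3.189 -3.792 4.348
v 3.607 -4.288 4.361
v 4.201 -4.046 4.459
v 3.525 -3.244 4.438
v 1.55 -0.98 2.986
v 2.14 -0.454 3.11
v 2.02 -0.795 5.118
v 1.43 -1.32 4.994
v 1.755 -0.219 3.127
v 1.636 -0.56 5.135
v 1.305 -0.226 3.099
v 1.186 -0.567 5.107
v 0.933 -0.472 3.036
v 0.814 -0.813 5.043
v 0.756 -0.88 2.956
v 0.637 -1.221 4.964
v 0.832 -1.318 2.886
v 0.713 -1.659 4.894
v 1.135 -1.65 2.848
v 1.016 -1.991 4.856
v 1.57 -1.768 2.853
v 1.451 -2.109 4.861
v 1.998 -1.636 2.901
v 1.879 -1.977 4.909
v 2.284 -1.296 2.976
v 2.165 -1.637 4.984
v 2.337 -0.855 3.054
v 2.218 -1.196 5.062
f 2 1 4
f 2 4 3
f 4 1 5
f 4 5 3
f 5 1 6
f 5 6 3
f 6 1 7
f 6 7 3
f 7 1 8
f 7 8 3
f 8 1 9
f 8 9 3
f 9 1 10
f 9 10 3
f 10 1 11
f 10 11 3
f 11 1 12
f 11 12 3
f 12 1 13
f 12 13 3
f 13 1 14
f 13 14 3
f 14 1 15
f 14 15 3
f 15 1 2
f 15 2 3
f 17 16 19
f 17 19 18
f 19 16 20
f 19 20 18
f 20 16 21
f 20 21 18
f 21 16 22
f 21 22 18
f 22 16 23
f 22 23 18
f 23 16 24
f 23 24 18
f 24 16 25
f 24 25 18
f 25 16 26
f 25 26 18
f 26 16 17
f 26 17 18
f 27 64 43
f 64 38 67
f 43 67 32
f 64 67 43
f 27 43 39
f 43 32 44
f 39 44 28
f 43 44 39
f 27 39 48
f 39 28 49
f 48 49 34
f 39 49 48
f 27 48 60
f 48 34 63
f 60 63 37
f 48 63 60
f 27 60 64
f 60 37 68
f 64 68 38
f 60 68 64
f 28 44 55
f 44 32 58
f 55 58 36
f 44 58 55
f 32 67 45
f 67 38 66
f 45 66 31
f 67 66 45
f 38 68 65
f 68 37 61
f 65 61 29
f 68 61 65
f 37 63 62
f 63 34 50
f 62 50 33
f 63 50 62
f 34 49 54
f 49 28 51
f 54 51 35
f 49 51 54
f 30 56 42
f 56 36 57
f 42 57 31
f 56 57 42
f 30 42 40
f 42 31 41
f 40 41 29
f 42 41 40
f 30 40 47
f 40 29 46
f 47 46 33
f 40 46 47
f 30 47 52
f 47 33 53
f 52 53 35
f 47 53 52
f 30 52 56
f 52 35 59
f 56 59 36
f 52 59 56
f 31 57 45
f 57 36 58
f 45 58 32
f 57 58 45
f 29 41 65
f 41 31 66
f 65 66 38
f 41 66 65
f 33 46 62
f 46 29 61
f 62 61 37
f 46 61 62
f 35 53 54
f 53 33 50
f 54 50 34
f 53 50 54
f 36 59 55
f 59 35 51
f 55 51 28
f 59 51 55
f 70 69 73
f 70 73 71
f 71 73 74
f 71 74 72
f 73 69 75
f 73 75 74
f 74 75 76
f 74 76 72
f 75 69 77
f 75 77 76
f 76 77 78
f 76 78 72
f 77 69 79
f 77 79 78
f 78 79 80
f 78 80 72
f 79 69 81
f 79 81 80
f 80 81 82
f 80 82 72
f 81 69 83
f 81 83 82
f 82 83 84
f 82 84 72
f 83 69 85
f 83 85 84
f 84 85 86
f 84 86 72
f 85 69 87
f 85 87 86
f 86 87 88
f 86 88 72
f 87 69 89
f 87 89 88
f 88 89 90
f 88 90 72
f 89 69 91
f 89 91 90
f 90 91 92
f 90 92 72
f 91 69 70
f 91 70 92
f 92 70 71
f 92 71 72



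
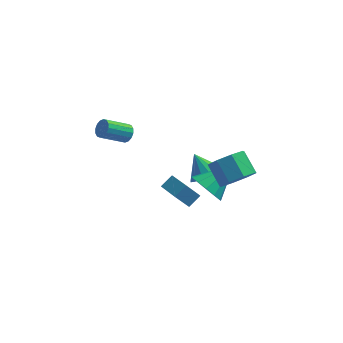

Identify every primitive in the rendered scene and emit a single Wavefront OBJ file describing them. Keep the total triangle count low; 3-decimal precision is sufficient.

v 1.486 -0.62 -2.049
v 0.762 -0.745 -1.19
v 0.525 0.871 -2.641
v -0.199 0.746 -1.782
v 1.999 -0.086 -1.538
v 1.275 -0.211 -0.679
v 1.038 1.405 -2.13
v 0.314 1.28 -1.271
v 2.405 -0.969 -0.089
v 3.204 -1.654 -0.281
v 3.715 0.249 1.029
v 3.214 -1.252 -0.73
v 2.966 -0.76 -0.975
v 2.54 -0.334 -0.94
v 2.072 -0.111 -0.634
v 1.708 -0.159 -0.155
v 1.566 -0.465 0.345
v 1.69 -0.931 0.707
v 2.041 -1.409 0.816
v 2.507 -1.747 0.638
v 2.941 -1.838 0.229
v -2.116 1.465 1.831
v -1.779 0.988 1.914
v -2.967 0.298 2.772
v -3.304 0.775 2.689
v -1.715 1.171 2.149
v -2.903 0.482 3.008
v -1.759 1.434 2.3
v -2.947 0.744 3.158
v -1.898 1.704 2.324
v -3.086 1.014 3.183
v -2.096 1.911 2.217
v -3.284 1.221 3.075
v -2.299 1.998 2.006
v -3.487 1.308 2.864
v -2.453 1.942 1.748
v -3.641 1.252 2.606
v -2.517 1.758 1.512
v -3.705 1.069 2.371
v -2.473 1.496 1.362
v -3.661 0.806 2.22
v -2.334 1.226 1.337
v -3.522 0.536 2.196
v -2.136 1.019 1.445
v -3.324 0.329 2.303
v -1.933 0.932 1.656
v -3.121 0.242 2.514
v 1.99 2.81 -2.379
v 2.789 3.384 -2.154
v 1.21 3.45 -1.241
v 2.514 3.664 -2.5
v 2.099 3.715 -2.813
v 1.654 3.523 -3.01
v 1.299 3.14 -3.038
v 1.129 2.669 -2.889
v 1.19 2.235 -2.603
v 1.465 1.956 -2.257
v 1.88 1.905 -1.944
v 2.325 2.096 -1.747
v 2.68 2.479 -1.72
v 2.85 2.951 -1.869
v 4.193 -2.331 2.132
v 5.029 -2.304 2.783
v 4.303 -1.441 3.679
v 3.467 -1.469 3.028
v 5.048 -1.712 2.228
v 4.322 -0.849 3.124
v 4.566 -1.483 1.617
v 3.84 -0.62 2.513
v 3.865 -1.751 1.308
v 3.139 -0.888 2.204
v 3.357 -2.359 1.481
v 2.631 -1.496 2.377
v 3.338 -2.951 2.036
v 2.612 -2.088 2.932
v 3.82 -3.18 2.647
v 3.094 -2.317 3.543
v 4.521 -2.912 2.956
v 3.795 -2.049 3.852
f 2 4 1
f 5 2 1
f 1 4 3
f 3 5 1
f 2 8 4
f 6 2 5
f 6 8 2
f 4 8 3
f 7 5 3
f 3 8 7
f 7 6 5
f 8 6 7
f 10 9 12
f 10 12 11
f 12 9 13
f 12 13 11
f 13 9 14
f 13 14 11
f 14 9 15
f 14 15 11
f 15 9 16
f 15 16 11
f 16 9 17
f 16 17 11
f 17 9 18
f 17 18 11
f 18 9 19
f 18 19 11
f 19 9 20
f 19 20 11
f 20 9 21
f 20 21 11
f 21 9 10
f 21 10 11
f 23 22 26
f 23 26 24
f 24 26 27
f 24 27 25
f 26 22 28
f 26 28 27
f 27 28 29
f 27 29 25
f 28 22 30
f 28 30 29
f 29 30 31
f 29 31 25
f 30 22 32
f 30 32 31
f 31 32 33
f 31 33 25
f 32 22 34
f 32 34 33
f 33 34 35
f 33 35 25
f 34 22 36
f 34 36 35
f 35 36 37
f 35 37 25
f 36 22 38
f 36 38 37
f 37 38 39
f 37 39 25
f 38 22 40
f 38 40 39
f 39 40 41
f 39 41 25
f 40 22 42
f 40 42 41
f 41 42 43
f 41 43 25
f 42 22 44
f 42 44 43
f 43 44 45
f 43 45 25
f 44 22 46
f 44 46 45
f 45 46 47
f 45 47 25
f 46 22 23
f 46 23 47
f 47 23 24
f 47 24 25
f 49 48 51
f 49 51 50
f 51 48 52
f 51 52 50
f 52 48 53
f 52 53 50
f 53 48 54
f 53 54 50
f 54 48 55
f 54 55 50
f 55 48 56
f 55 56 50
f 56 48 57
f 56 57 50
f 57 48 58
f 57 58 50
f 58 48 59
f 58 59 50
f 59 48 60
f 59 60 50
f 60 48 61
f 60 61 50
f 61 48 49
f 61 49 50
f 63 62 66
f 63 66 64
f 64 66 67
f 64 67 65
f 66 62 68
f 66 68 67
f 67 68 69
f 67 69 65
f 68 62 70
f 68 70 69
f 69 70 71
f 69 71 65
f 70 62 72
f 70 72 71
f 71 72 73
f 71 73 65
f 72 62 74
f 72 74 73
f 73 74 75
f 73 75 65
f 74 62 76
f 74 76 75
f 75 76 77
f 75 77 65
f 76 62 78
f 76 78 77
f 77 78 79
f 77 79 65
f 78 62 63
f 78 63 79
f 79 63 64
f 79 64 65



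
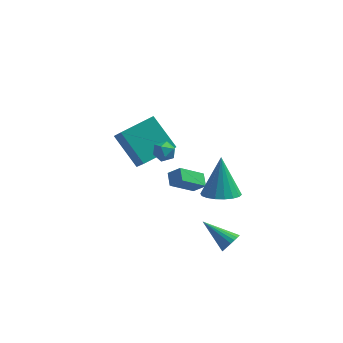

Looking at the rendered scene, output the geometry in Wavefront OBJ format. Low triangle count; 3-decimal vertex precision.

v -1.541 0.588 1.054
v -2.86 1.513 2.522
v -2.09 1.511 -0.022
v -3.409 2.436 1.446
v -0.151 1.904 1.474
v -1.47 2.829 2.942
v -0.7 2.827 0.398
v -2.019 3.752 1.866
v 3.434 -3.63 -0.662
v 3.791 -3.441 -0.205
v 1.986 -3.03 0.222
v 3.785 -3.236 -0.354
v 3.718 -3.1 -0.557
v 3.601 -3.055 -0.778
v 3.456 -3.11 -0.979
v 3.308 -3.254 -1.125
v 3.181 -3.464 -1.191
v 3.098 -3.702 -1.165
v 3.073 -3.928 -1.052
v 3.111 -4.102 -0.872
v 3.204 -4.195 -0.655
v 3.338 -4.19 -0.44
v 3.488 -4.088 -0.263
v 3.629 -3.907 -0.154
v 3.736 -3.678 -0.134
v 2.903 -3.482 2.804
v 3.795 -3.78 2.997
v 2.757 -2.638 4.776
v 3.858 -3.39 2.835
v 3.732 -3.018 2.667
v 3.442 -2.738 2.526
v 3.045 -2.605 2.44
v 2.62 -2.646 2.426
v 2.251 -2.852 2.486
v 2.011 -3.183 2.61
v 1.948 -3.573 2.772
v 2.074 -3.945 2.941
v 2.364 -4.225 3.082
v 2.76 -4.358 3.168
v 3.185 -4.318 3.182
v 3.555 -4.111 3.121
v 0.456 0.133 0.417
v 0.23 0.817 0.788
v -0.18 0.225 -0.14
v -0.406 0.909 0.231
v 1.486 1.031 -0.611
v 1.26 1.715 -0.24
v 0.85 1.123 -1.168
v 0.624 1.807 -0.797
v -0.187 -0.497 3.82
v 0.218 -0.962 3.686
v -0.738 -0.738 2.994
v -0.333 -1.203 2.86
v -0.709 -1.248 3.365
v -0.368 -1.098 3.875
v -0.152 -0.602 2.805
v 0.189 -0.452 3.315
v 0.239 -1.027 3.058
v -0.105 -1.426 3.405
v -0.415 -0.274 3.275
v -0.759 -0.673 3.622
f 2 4 1
f 5 2 1
f 1 4 3
f 3 5 1
f 2 8 4
f 6 2 5
f 6 8 2
f 4 8 3
f 7 5 3
f 3 8 7
f 7 6 5
f 8 6 7
f 10 9 12
f 10 12 11
f 12 9 13
f 12 13 11
f 13 9 14
f 13 14 11
f 14 9 15
f 14 15 11
f 15 9 16
f 15 16 11
f 16 9 17
f 16 17 11
f 17 9 18
f 17 18 11
f 18 9 19
f 18 19 11
f 19 9 20
f 19 20 11
f 20 9 21
f 20 21 11
f 21 9 22
f 21 22 11
f 22 9 23
f 22 23 11
f 23 9 24
f 23 24 11
f 24 9 25
f 24 25 11
f 25 9 10
f 25 10 11
f 27 26 29
f 27 29 28
f 29 26 30
f 29 30 28
f 30 26 31
f 30 31 28
f 31 26 32
f 31 32 28
f 32 26 33
f 32 33 28
f 33 26 34
f 33 34 28
f 34 26 35
f 34 35 28
f 35 26 36
f 35 36 28
f 36 26 37
f 36 37 28
f 37 26 38
f 37 38 28
f 38 26 39
f 38 39 28
f 39 26 40
f 39 40 28
f 40 26 41
f 40 41 28
f 41 26 27
f 41 27 28
f 43 45 42
f 46 43 42
f 42 45 44
f 44 46 42
f 43 49 45
f 47 43 46
f 47 49 43
f 45 49 44
f 48 46 44
f 44 49 48
f 48 47 46
f 49 47 48
f 50 61 55
f 50 55 51
f 50 51 57
f 50 57 60
f 50 60 61
f 51 55 59
f 55 61 54
f 61 60 52
f 60 57 56
f 57 51 58
f 53 59 54
f 53 54 52
f 53 52 56
f 53 56 58
f 53 58 59
f 54 59 55
f 52 54 61
f 56 52 60
f 58 56 57
f 59 58 51



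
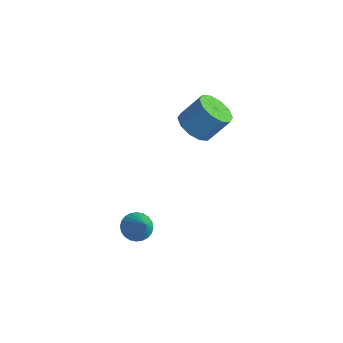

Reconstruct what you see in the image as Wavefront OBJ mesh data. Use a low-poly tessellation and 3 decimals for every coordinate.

v -0.941 1.162 1.608
v -0.1 1.228 1.192
v 0.422 2.043 2.377
v -0.419 1.978 2.792
v -0.421 1.681 1.021
v 0.101 2.497 2.206
v -0.94 1.937 1.075
v -0.418 2.752 2.259
v -1.46 1.896 1.331
v -0.938 2.711 2.516
v -1.781 1.575 1.694
v -1.259 2.39 2.879
v -1.782 1.097 2.023
v -1.26 1.912 3.208
v -1.461 0.643 2.194
v -0.939 1.459 3.379
v -0.942 0.388 2.141
v -0.42 1.203 3.325
v -0.422 0.429 1.884
v 0.1 1.244 3.069
v -0.101 0.75 1.521
v 0.421 1.565 2.706
v -0.873 -2.211 -3.515
v -0.285 -2.04 -3.965
v 0.073 -2.489 -2.385
v -0.347 -1.775 -3.848
v -0.489 -1.576 -3.68
v -0.689 -1.474 -3.487
v -0.918 -1.483 -3.298
v -1.139 -1.604 -3.142
v -1.32 -1.817 -3.043
v -1.433 -2.09 -3.016
v -1.461 -2.381 -3.065
v -1.399 -2.646 -3.182
v -1.257 -2.845 -3.35
v -1.057 -2.947 -3.543
v -0.828 -2.938 -3.732
v -0.607 -2.817 -3.888
v -0.426 -2.604 -3.987
v -0.313 -2.331 -4.014
f 2 1 5
f 2 5 3
f 3 5 6
f 3 6 4
f 5 1 7
f 5 7 6
f 6 7 8
f 6 8 4
f 7 1 9
f 7 9 8
f 8 9 10
f 8 10 4
f 9 1 11
f 9 11 10
f 10 11 12
f 10 12 4
f 11 1 13
f 11 13 12
f 12 13 14
f 12 14 4
f 13 1 15
f 13 15 14
f 14 15 16
f 14 16 4
f 15 1 17
f 15 17 16
f 16 17 18
f 16 18 4
f 17 1 19
f 17 19 18
f 18 19 20
f 18 20 4
f 19 1 21
f 19 21 20
f 20 21 22
f 20 22 4
f 21 1 2
f 21 2 22
f 22 2 3
f 22 3 4
f 24 23 26
f 24 26 25
f 26 23 27
f 26 27 25
f 27 23 28
f 27 28 25
f 28 23 29
f 28 29 25
f 29 23 30
f 29 30 25
f 30 23 31
f 30 31 25
f 31 23 32
f 31 32 25
f 32 23 33
f 32 33 25
f 33 23 34
f 33 34 25
f 34 23 35
f 34 35 25
f 35 23 36
f 35 36 25
f 36 23 37
f 36 37 25
f 37 23 38
f 37 38 25
f 38 23 39
f 38 39 25
f 39 23 40
f 39 40 25
f 40 23 24
f 40 24 25



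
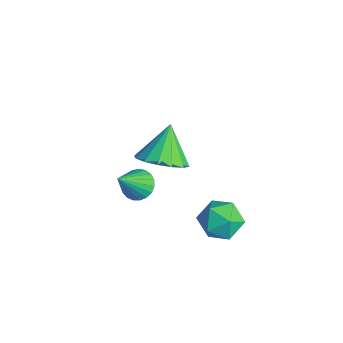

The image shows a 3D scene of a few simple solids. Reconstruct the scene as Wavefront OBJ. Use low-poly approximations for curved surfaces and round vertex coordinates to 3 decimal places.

v -0.444 2.621 -3.099
v 0.122 2.851 -3.794
v -0.762 1.329 -3.786
v -0.196 1.559 -4.481
v 0.152 1.361 -3.646
v 0.348 2.16 -3.222
v -0.988 2.02 -4.358
v -0.792 2.819 -3.934
v -0.214 2.479 -4.572
v 0.491 2.072 -4.132
v -1.131 2.108 -3.448
v -0.426 1.701 -3.008
v -3.525 0.194 -4.112
v -2.875 0.278 -4.294
v -3.015 -0.794 -2.748
v -2.916 0.497 -4.12
v -3.063 0.664 -3.944
v -3.289 0.749 -3.798
v -3.556 0.739 -3.706
v -3.818 0.634 -3.684
v -4.029 0.453 -3.737
v -4.153 0.227 -3.854
v -4.168 -0.004 -4.016
v -4.072 -0.201 -4.194
v -3.881 -0.33 -4.359
v -3.629 -0.368 -4.48
v -3.358 -0.309 -4.539
v -3.117 -0.163 -4.523
v -2.946 0.045 -4.436
v -0.845 0.05 0.192
v -0.002 0.079 0.691
v -1.575 0.69 1.388
v -0.023 0.521 0.442
v -0.264 0.836 0.126
v -0.661 0.94 -0.172
v -1.107 0.806 -0.373
v -1.483 0.47 -0.422
v -1.688 0.02 -0.306
v -1.668 -0.421 -0.057
v -1.427 -0.736 0.259
v -1.03 -0.841 0.557
v -0.583 -0.707 0.758
v -0.207 -0.37 0.807
f 1 12 6
f 1 6 2
f 1 2 8
f 1 8 11
f 1 11 12
f 2 6 10
f 6 12 5
f 12 11 3
f 11 8 7
f 8 2 9
f 4 10 5
f 4 5 3
f 4 3 7
f 4 7 9
f 4 9 10
f 5 10 6
f 3 5 12
f 7 3 11
f 9 7 8
f 10 9 2
f 14 13 16
f 14 16 15
f 16 13 17
f 16 17 15
f 17 13 18
f 17 18 15
f 18 13 19
f 18 19 15
f 19 13 20
f 19 20 15
f 20 13 21
f 20 21 15
f 21 13 22
f 21 22 15
f 22 13 23
f 22 23 15
f 23 13 24
f 23 24 15
f 24 13 25
f 24 25 15
f 25 13 26
f 25 26 15
f 26 13 27
f 26 27 15
f 27 13 28
f 27 28 15
f 28 13 29
f 28 29 15
f 29 13 14
f 29 14 15
f 31 30 33
f 31 33 32
f 33 30 34
f 33 34 32
f 34 30 35
f 34 35 32
f 35 30 36
f 35 36 32
f 36 30 37
f 36 37 32
f 37 30 38
f 37 38 32
f 38 30 39
f 38 39 32
f 39 30 40
f 39 40 32
f 40 30 41
f 40 41 32
f 41 30 42
f 41 42 32
f 42 30 43
f 42 43 32
f 43 30 31
f 43 31 32



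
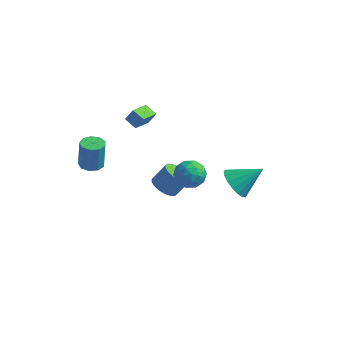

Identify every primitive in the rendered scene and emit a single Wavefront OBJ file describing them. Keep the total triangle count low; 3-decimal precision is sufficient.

v 0.938 -2.555 0.263
v 1.664 -2.868 0.634
v 1.016 -3.552 -0.734
v 1.742 -3.865 -0.363
v 0.974 -3.949 0.042
v 0.926 -3.333 0.659
v 1.754 -3.087 -0.759
v 1.706 -2.471 -0.142
v 2.168 -3.197 0.002
v 1.686 -3.73 0.497
v 0.994 -2.69 -0.597
v 0.512 -3.223 -0.102
v 1.294 -2.624 0.536
v 1.386 -3.796 -0.636
v 0.935 -3.846 -0.397
v 1.361 -4.029 -0.18
v 0.86 -2.897 0.551
v 1.287 -3.081 0.768
v 0.881 -3.717 0.421
v 1.393 -3.339 -0.868
v 1.82 -3.523 -0.651
v 1.319 -2.391 0.08
v 1.745 -2.574 0.297
v 1.799 -2.703 -0.521
v 2.017 -3.001 0.382
v 2.063 -3.587 -0.204
v 2.07 -3.13 -0.436
v 2.042 -2.768 -0.074
v 1.734 -3.314 0.673
v 1.78 -3.9 0.087
v 1.328 -3.95 0.326
v 1.3 -3.588 0.688
v 2.03 -3.508 0.302
v 0.9 -2.52 -0.187
v 0.946 -3.106 -0.773
v 1.38 -2.832 -0.788
v 1.352 -2.47 -0.426
v 0.617 -2.833 0.104
v 0.663 -3.419 -0.482
v 0.638 -3.652 -0.026
v 0.61 -3.29 0.336
v 0.65 -2.912 -0.402
v -1.117 -1.348 -3.53
v -0.439 -1.256 -3.945
v 0.094 -0.761 -2.966
v -0.583 -0.852 -2.55
v -0.583 -0.986 -4.003
v -0.05 -0.49 -3.024
v -0.809 -0.77 -3.989
v -0.275 -0.275 -3.01
v -1.081 -0.642 -3.906
v -0.547 -0.147 -2.927
v -1.359 -0.622 -3.765
v -0.825 -0.127 -2.786
v -1.6 -0.712 -3.588
v -1.066 -0.217 -2.609
v -1.767 -0.899 -3.402
v -1.233 -0.404 -2.423
v -1.835 -1.154 -3.236
v -1.302 -0.659 -2.257
v -1.794 -1.439 -3.114
v -1.261 -0.944 -2.135
v -1.65 -1.71 -3.056
v -1.117 -1.214 -2.077
v -1.425 -1.925 -3.07
v -0.891 -1.43 -2.091
v -1.153 -2.053 -3.153
v -0.619 -1.558 -2.174
v -0.875 -2.073 -3.294
v -0.341 -1.578 -2.315
v -0.634 -1.983 -3.471
v -0.1 -1.488 -2.492
v -0.467 -1.796 -3.657
v 0.067 -1.301 -2.678
v -0.398 -1.541 -3.823
v 0.135 -1.046 -2.844
v -3.446 1.236 -1.127
v -3.55 0.047 -0.754
v -4.164 1.404 -0.791
v -4.268 0.215 -0.418
v -3.072 1.425 -0.422
v -3.176 0.236 -0.049
v -3.79 1.593 -0.086
v -3.894 0.404 0.287
v 2.683 -0.876 -2.06
v 3.222 -0.668 -2.839
v 3.837 -0.044 -1.04
v 2.932 -0.307 -2.805
v 2.584 -0.076 -2.6
v 2.26 -0.029 -2.272
v 2.032 -0.176 -1.895
v 1.954 -0.483 -1.555
v 2.042 -0.88 -1.332
v 2.278 -1.276 -1.275
v 2.606 -1.581 -1.398
v 2.952 -1.724 -1.673
v 3.236 -1.672 -2.036
v 3.394 -1.439 -2.405
v 3.389 -1.076 -2.695
v -4.031 -3.673 -1.078
v -3.369 -3.574 -1.109
v -3.307 -3.488 0.507
v -3.969 -3.587 0.538
v -3.588 -3.172 -1.122
v -3.526 -3.086 0.494
v -4.015 -3.004 -1.115
v -3.952 -2.918 0.502
v -4.449 -3.149 -1.09
v -4.387 -3.063 0.526
v -4.687 -3.54 -1.06
v -4.625 -3.453 0.556
v -4.619 -3.992 -1.039
v -4.557 -3.906 0.578
v -4.275 -4.296 -1.036
v -4.213 -4.209 0.581
v -3.818 -4.308 -1.053
v -3.755 -4.221 0.564
v -3.46 -4.023 -1.082
v -3.397 -3.937 0.535
f 1 38 17
f 38 12 41
f 17 41 6
f 38 41 17
f 1 17 13
f 17 6 18
f 13 18 2
f 17 18 13
f 1 13 22
f 13 2 23
f 22 23 8
f 13 23 22
f 1 22 34
f 22 8 37
f 34 37 11
f 22 37 34
f 1 34 38
f 34 11 42
f 38 42 12
f 34 42 38
f 2 18 29
f 18 6 32
f 29 32 10
f 18 32 29
f 6 41 19
f 41 12 40
f 19 40 5
f 41 40 19
f 12 42 39
f 42 11 35
f 39 35 3
f 42 35 39
f 11 37 36
f 37 8 24
f 36 24 7
f 37 24 36
f 8 23 28
f 23 2 25
f 28 25 9
f 23 25 28
f 4 30 16
f 30 10 31
f 16 31 5
f 30 31 16
f 4 16 14
f 16 5 15
f 14 15 3
f 16 15 14
f 4 14 21
f 14 3 20
f 21 20 7
f 14 20 21
f 4 21 26
f 21 7 27
f 26 27 9
f 21 27 26
f 4 26 30
f 26 9 33
f 30 33 10
f 26 33 30
f 5 31 19
f 31 10 32
f 19 32 6
f 31 32 19
f 3 15 39
f 15 5 40
f 39 40 12
f 15 40 39
f 7 20 36
f 20 3 35
f 36 35 11
f 20 35 36
f 9 27 28
f 27 7 24
f 28 24 8
f 27 24 28
f 10 33 29
f 33 9 25
f 29 25 2
f 33 25 29
f 44 43 47
f 44 47 45
f 45 47 48
f 45 48 46
f 47 43 49
f 47 49 48
f 48 49 50
f 48 50 46
f 49 43 51
f 49 51 50
f 50 51 52
f 50 52 46
f 51 43 53
f 51 53 52
f 52 53 54
f 52 54 46
f 53 43 55
f 53 55 54
f 54 55 56
f 54 56 46
f 55 43 57
f 55 57 56
f 56 57 58
f 56 58 46
f 57 43 59
f 57 59 58
f 58 59 60
f 58 60 46
f 59 43 61
f 59 61 60
f 60 61 62
f 60 62 46
f 61 43 63
f 61 63 62
f 62 63 64
f 62 64 46
f 63 43 65
f 63 65 64
f 64 65 66
f 64 66 46
f 65 43 67
f 65 67 66
f 66 67 68
f 66 68 46
f 67 43 69
f 67 69 68
f 68 69 70
f 68 70 46
f 69 43 71
f 69 71 70
f 70 71 72
f 70 72 46
f 71 43 73
f 71 73 72
f 72 73 74
f 72 74 46
f 73 43 75
f 73 75 74
f 74 75 76
f 74 76 46
f 75 43 44
f 75 44 76
f 76 44 45
f 76 45 46
f 78 80 77
f 81 78 77
f 77 80 79
f 79 81 77
f 78 84 80
f 82 78 81
f 82 84 78
f 80 84 79
f 83 81 79
f 79 84 83
f 83 82 81
f 84 82 83
f 86 85 88
f 86 88 87
f 88 85 89
f 88 89 87
f 89 85 90
f 89 90 87
f 90 85 91
f 90 91 87
f 91 85 92
f 91 92 87
f 92 85 93
f 92 93 87
f 93 85 94
f 93 94 87
f 94 85 95
f 94 95 87
f 95 85 96
f 95 96 87
f 96 85 97
f 96 97 87
f 97 85 98
f 97 98 87
f 98 85 99
f 98 99 87
f 99 85 86
f 99 86 87
f 101 100 104
f 101 104 102
f 102 104 105
f 102 105 103
f 104 100 106
f 104 106 105
f 105 106 107
f 105 107 103
f 106 100 108
f 106 108 107
f 107 108 109
f 107 109 103
f 108 100 110
f 108 110 109
f 109 110 111
f 109 111 103
f 110 100 112
f 110 112 111
f 111 112 113
f 111 113 103
f 112 100 114
f 112 114 113
f 113 114 115
f 113 115 103
f 114 100 116
f 114 116 115
f 115 116 117
f 115 117 103
f 116 100 118
f 116 118 117
f 117 118 119
f 117 119 103
f 118 100 101
f 118 101 119
f 119 101 102
f 119 102 103



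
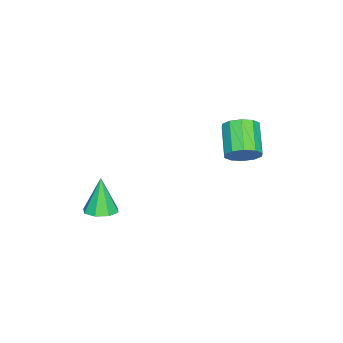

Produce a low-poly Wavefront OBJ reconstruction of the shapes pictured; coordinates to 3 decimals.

v 2.346 -3.733 -3.336
v 3.008 -4.298 -3.209
v 1.794 -3.947 -1.404
v 3.187 -3.661 -3.087
v 2.873 -3.065 -3.111
v 2.251 -2.861 -3.266
v 1.684 -3.167 -3.462
v 1.505 -3.805 -3.584
v 1.818 -4.4 -3.56
v 2.441 -4.605 -3.405
v -0.258 2.478 0.667
v 0.198 2.668 1.455
v -1.226 1.992 2.441
v -1.682 1.802 1.653
v -0.117 3.129 1.316
v -1.541 2.452 2.303
v -0.485 3.341 0.929
v -1.91 2.664 1.916
v -0.767 3.223 0.442
v -2.191 2.547 1.429
v -0.854 2.821 0.041
v -2.279 2.145 1.028
v -0.714 2.288 -0.121
v -2.138 1.612 0.865
v -0.399 1.828 0.017
v -1.823 1.151 1.004
v -0.03 1.616 0.404
v -1.455 0.939 1.391
v 0.251 1.733 0.891
v -1.173 1.057 1.878
v 0.339 2.135 1.292
v -1.086 1.459 2.279
f 2 1 4
f 2 4 3
f 4 1 5
f 4 5 3
f 5 1 6
f 5 6 3
f 6 1 7
f 6 7 3
f 7 1 8
f 7 8 3
f 8 1 9
f 8 9 3
f 9 1 10
f 9 10 3
f 10 1 2
f 10 2 3
f 12 11 15
f 12 15 13
f 13 15 16
f 13 16 14
f 15 11 17
f 15 17 16
f 16 17 18
f 16 18 14
f 17 11 19
f 17 19 18
f 18 19 20
f 18 20 14
f 19 11 21
f 19 21 20
f 20 21 22
f 20 22 14
f 21 11 23
f 21 23 22
f 22 23 24
f 22 24 14
f 23 11 25
f 23 25 24
f 24 25 26
f 24 26 14
f 25 11 27
f 25 27 26
f 26 27 28
f 26 28 14
f 27 11 29
f 27 29 28
f 28 29 30
f 28 30 14
f 29 11 31
f 29 31 30
f 30 31 32
f 30 32 14
f 31 11 12
f 31 12 32
f 32 12 13
f 32 13 14



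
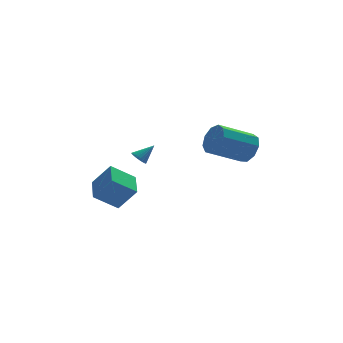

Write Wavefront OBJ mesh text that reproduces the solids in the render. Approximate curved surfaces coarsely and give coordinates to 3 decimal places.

v -5.242 3.478 -3.792
v -4.386 2.97 -2.54
v -4.88 5.06 -3.398
v -4.023 4.551 -2.146
v -3.937 3.409 -4.714
v -3.08 2.9 -3.462
v -3.574 4.99 -4.32
v -2.718 4.482 -3.068
v 2.876 2.965 -1.064
v 3.247 3.292 -0.218
v 1.295 3.102 0.71
v 0.924 2.775 -0.136
v 3.022 3.807 -0.584
v 1.07 3.617 0.344
v 2.73 3.928 -1.175
v 0.778 3.738 -0.247
v 2.505 3.598 -1.714
v 0.553 3.408 -0.785
v 2.454 2.972 -1.949
v 0.502 2.782 -1.02
v 2.601 2.343 -1.77
v 0.649 2.153 -0.841
v 2.876 2.005 -1.261
v 0.924 1.815 -0.332
v 3.151 2.116 -0.66
v 1.199 1.926 0.269
v 3.298 2.624 -0.248
v 1.346 2.434 0.681
v -3.367 1.544 -0.587
v -3.041 1.423 -0.945
v -2.513 1.736 0.127
v -3.063 1.627 -0.974
v -3.138 1.818 -0.936
v -3.252 1.96 -0.838
v -3.387 2.031 -0.696
v -3.518 2.018 -0.535
v -3.623 1.922 -0.383
v -3.684 1.761 -0.267
v -3.69 1.562 -0.205
v -3.641 1.36 -0.21
v -3.544 1.19 -0.28
v -3.416 1.081 -0.403
v -3.281 1.052 -0.558
v -3.16 1.108 -0.717
v -3.075 1.239 -0.855
f 2 4 1
f 5 2 1
f 1 4 3
f 3 5 1
f 2 8 4
f 6 2 5
f 6 8 2
f 4 8 3
f 7 5 3
f 3 8 7
f 7 6 5
f 8 6 7
f 10 9 13
f 10 13 11
f 11 13 14
f 11 14 12
f 13 9 15
f 13 15 14
f 14 15 16
f 14 16 12
f 15 9 17
f 15 17 16
f 16 17 18
f 16 18 12
f 17 9 19
f 17 19 18
f 18 19 20
f 18 20 12
f 19 9 21
f 19 21 20
f 20 21 22
f 20 22 12
f 21 9 23
f 21 23 22
f 22 23 24
f 22 24 12
f 23 9 25
f 23 25 24
f 24 25 26
f 24 26 12
f 25 9 27
f 25 27 26
f 26 27 28
f 26 28 12
f 27 9 10
f 27 10 28
f 28 10 11
f 28 11 12
f 30 29 32
f 30 32 31
f 32 29 33
f 32 33 31
f 33 29 34
f 33 34 31
f 34 29 35
f 34 35 31
f 35 29 36
f 35 36 31
f 36 29 37
f 36 37 31
f 37 29 38
f 37 38 31
f 38 29 39
f 38 39 31
f 39 29 40
f 39 40 31
f 40 29 41
f 40 41 31
f 41 29 42
f 41 42 31
f 42 29 43
f 42 43 31
f 43 29 44
f 43 44 31
f 44 29 45
f 44 45 31
f 45 29 30
f 45 30 31

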